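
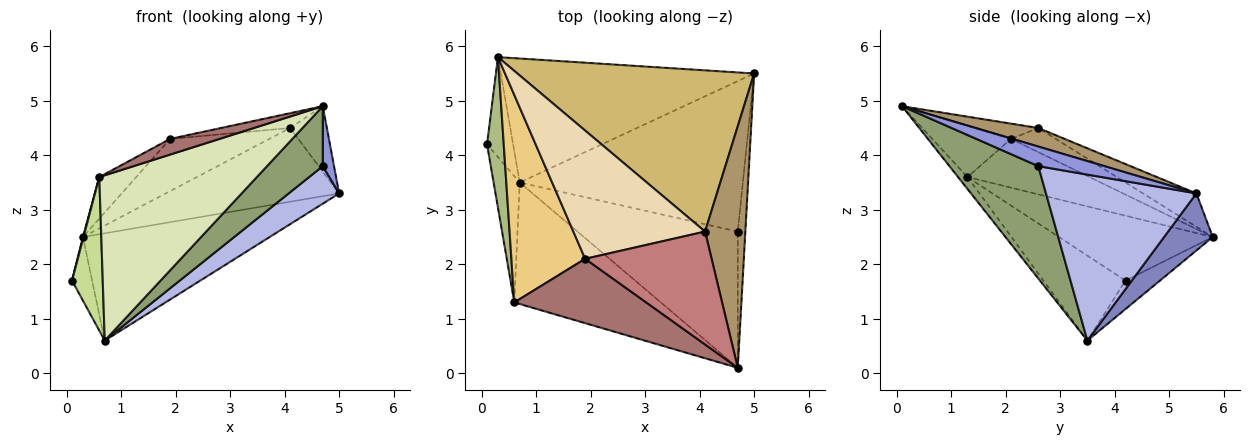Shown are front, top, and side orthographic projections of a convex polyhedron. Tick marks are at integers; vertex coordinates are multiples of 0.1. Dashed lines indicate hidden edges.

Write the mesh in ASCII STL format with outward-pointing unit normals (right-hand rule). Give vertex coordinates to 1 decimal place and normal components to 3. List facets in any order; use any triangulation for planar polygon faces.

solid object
 facet normal -0.677 0.395 -0.621
  outer loop
   vertex 0.3 5.8 2.5
   vertex 0.7 3.5 0.6
   vertex 0.1 4.2 1.7
  endloop
 endfacet
 facet normal 0.168 0.645 -0.745
  outer loop
   vertex 0.3 5.8 2.5
   vertex 5.0 5.5 3.3
   vertex 0.7 3.5 0.6
  endloop
 endfacet
 facet normal 0.921 -0.157 -0.356
  outer loop
   vertex 4.7 2.6 3.8
   vertex 5.0 5.5 3.3
   vertex 4.7 0.1 4.9
  endloop
 endfacet
 facet normal 0.585 -0.196 -0.787
  outer loop
   vertex 4.7 2.6 3.8
   vertex 0.7 3.5 0.6
   vertex 5.0 5.5 3.3
  endloop
 endfacet
 facet normal 0.540 -0.339 -0.770
  outer loop
   vertex 4.7 2.6 3.8
   vertex 4.7 0.1 4.9
   vertex 0.7 3.5 0.6
  endloop
 endfacet
 facet normal -0.968 -0.004 0.249
  outer loop
   vertex 0.6 1.3 3.6
   vertex 0.3 5.8 2.5
   vertex 0.1 4.2 1.7
  endloop
 endfacet
 facet normal -0.900 -0.337 -0.277
  outer loop
   vertex 0.6 1.3 3.6
   vertex 0.1 4.2 1.7
   vertex 0.7 3.5 0.6
  endloop
 endfacet
 facet normal -0.048 -0.805 -0.592
  outer loop
   vertex 0.6 1.3 3.6
   vertex 0.7 3.5 0.6
   vertex 4.7 0.1 4.9
  endloop
 endfacet
 facet normal 0.407 0.239 0.882
  outer loop
   vertex 4.1 2.6 4.5
   vertex 4.7 0.1 4.9
   vertex 5.0 5.5 3.3
  endloop
 endfacet
 facet normal -0.127 0.413 0.902
  outer loop
   vertex 4.1 2.6 4.5
   vertex 5.0 5.5 3.3
   vertex 0.3 5.8 2.5
  endloop
 endfacet
 facet normal -0.544 0.165 0.823
  outer loop
   vertex 1.9 2.1 4.3
   vertex 0.3 5.8 2.5
   vertex 0.6 1.3 3.6
  endloop
 endfacet
 facet normal -0.168 0.372 0.913
  outer loop
   vertex 1.9 2.1 4.3
   vertex 4.1 2.6 4.5
   vertex 0.3 5.8 2.5
  endloop
 endfacet
 facet normal -0.353 -0.222 0.909
  outer loop
   vertex 1.9 2.1 4.3
   vertex 0.6 1.3 3.6
   vertex 4.7 0.1 4.9
  endloop
 endfacet
 facet normal -0.119 0.129 0.984
  outer loop
   vertex 1.9 2.1 4.3
   vertex 4.7 0.1 4.9
   vertex 4.1 2.6 4.5
  endloop
 endfacet
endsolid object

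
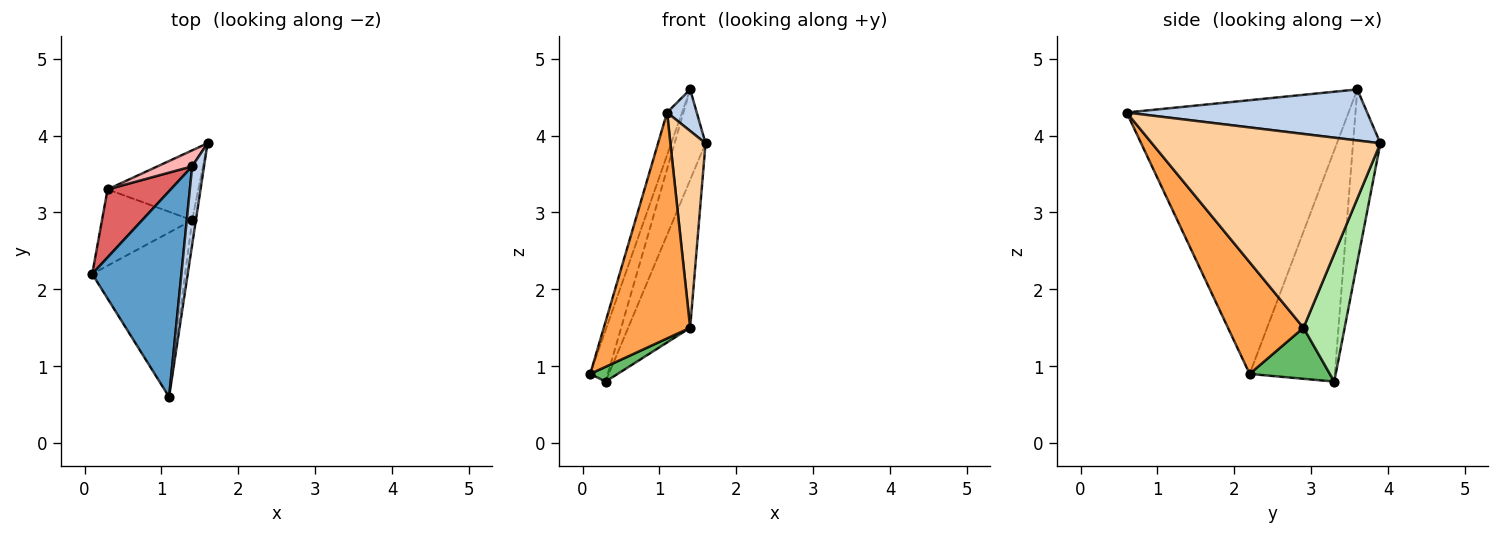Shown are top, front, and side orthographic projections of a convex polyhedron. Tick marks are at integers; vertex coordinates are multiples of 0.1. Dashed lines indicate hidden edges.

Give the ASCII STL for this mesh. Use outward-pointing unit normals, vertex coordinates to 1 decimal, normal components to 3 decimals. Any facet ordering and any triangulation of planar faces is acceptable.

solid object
 facet normal -0.949 0.064 0.309
  outer loop
   vertex 1.4 3.6 4.6
   vertex 0.1 2.2 0.9
   vertex 1.1 0.6 4.3
  endloop
 endfacet
 facet normal 0.967 -0.119 0.225
  outer loop
   vertex 1.4 3.6 4.6
   vertex 1.1 0.6 4.3
   vertex 1.6 3.9 3.9
  endloop
 endfacet
 facet normal 0.577 -0.660 -0.480
  outer loop
   vertex 1.4 2.9 1.5
   vertex 1.1 0.6 4.3
   vertex 0.1 2.2 0.9
  endloop
 endfacet
 facet normal 0.988 -0.152 -0.019
  outer loop
   vertex 1.4 2.9 1.5
   vertex 1.6 3.9 3.9
   vertex 1.1 0.6 4.3
  endloop
 endfacet
 facet normal 0.486 -0.166 -0.858
  outer loop
   vertex 0.3 3.3 0.8
   vertex 1.4 2.9 1.5
   vertex 0.1 2.2 0.9
  endloop
 endfacet
 facet normal 0.515 0.775 -0.366
  outer loop
   vertex 0.3 3.3 0.8
   vertex 1.6 3.9 3.9
   vertex 1.4 2.9 1.5
  endloop
 endfacet
 facet normal -0.946 0.196 0.258
  outer loop
   vertex 0.3 3.3 0.8
   vertex 0.1 2.2 0.9
   vertex 1.4 3.6 4.6
  endloop
 endfacet
 facet normal -0.656 0.743 0.131
  outer loop
   vertex 0.3 3.3 0.8
   vertex 1.4 3.6 4.6
   vertex 1.6 3.9 3.9
  endloop
 endfacet
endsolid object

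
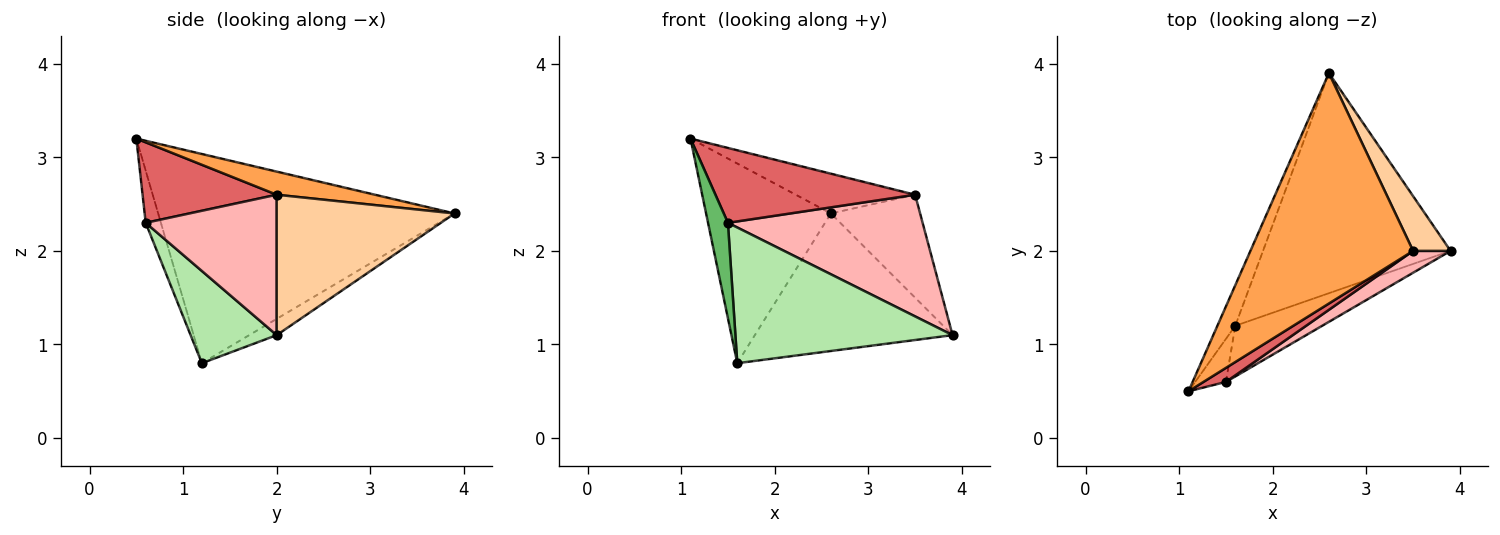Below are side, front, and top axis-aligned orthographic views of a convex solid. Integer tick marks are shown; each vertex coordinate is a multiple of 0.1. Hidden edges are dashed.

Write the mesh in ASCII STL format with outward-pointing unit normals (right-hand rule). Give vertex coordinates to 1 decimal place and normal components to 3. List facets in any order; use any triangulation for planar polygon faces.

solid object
 facet normal -0.919 0.387 -0.079
  outer loop
   vertex 1.6 1.2 0.8
   vertex 1.1 0.5 3.2
   vertex 2.6 3.9 2.4
  endloop
 endfacet
 facet normal -0.073 0.528 -0.846
  outer loop
   vertex 1.6 1.2 0.8
   vertex 2.6 3.9 2.4
   vertex 3.9 2.0 1.1
  endloop
 endfacet
 facet normal 0.139 0.168 0.976
  outer loop
   vertex 3.5 2.0 2.6
   vertex 2.6 3.9 2.4
   vertex 1.1 0.5 3.2
  endloop
 endfacet
 facet normal 0.869 0.436 0.232
  outer loop
   vertex 3.5 2.0 2.6
   vertex 3.9 2.0 1.1
   vertex 2.6 3.9 2.4
  endloop
 endfacet
 facet normal -0.572 -0.748 -0.337
  outer loop
   vertex 1.5 0.6 2.3
   vertex 1.1 0.5 3.2
   vertex 1.6 1.2 0.8
  endloop
 endfacet
 facet normal 0.348 -0.878 -0.328
  outer loop
   vertex 1.5 0.6 2.3
   vertex 1.6 1.2 0.8
   vertex 3.9 2.0 1.1
  endloop
 endfacet
 facet normal 0.551 -0.820 0.154
  outer loop
   vertex 1.5 0.6 2.3
   vertex 3.5 2.0 2.6
   vertex 1.1 0.5 3.2
  endloop
 endfacet
 facet normal 0.552 -0.821 0.147
  outer loop
   vertex 1.5 0.6 2.3
   vertex 3.9 2.0 1.1
   vertex 3.5 2.0 2.6
  endloop
 endfacet
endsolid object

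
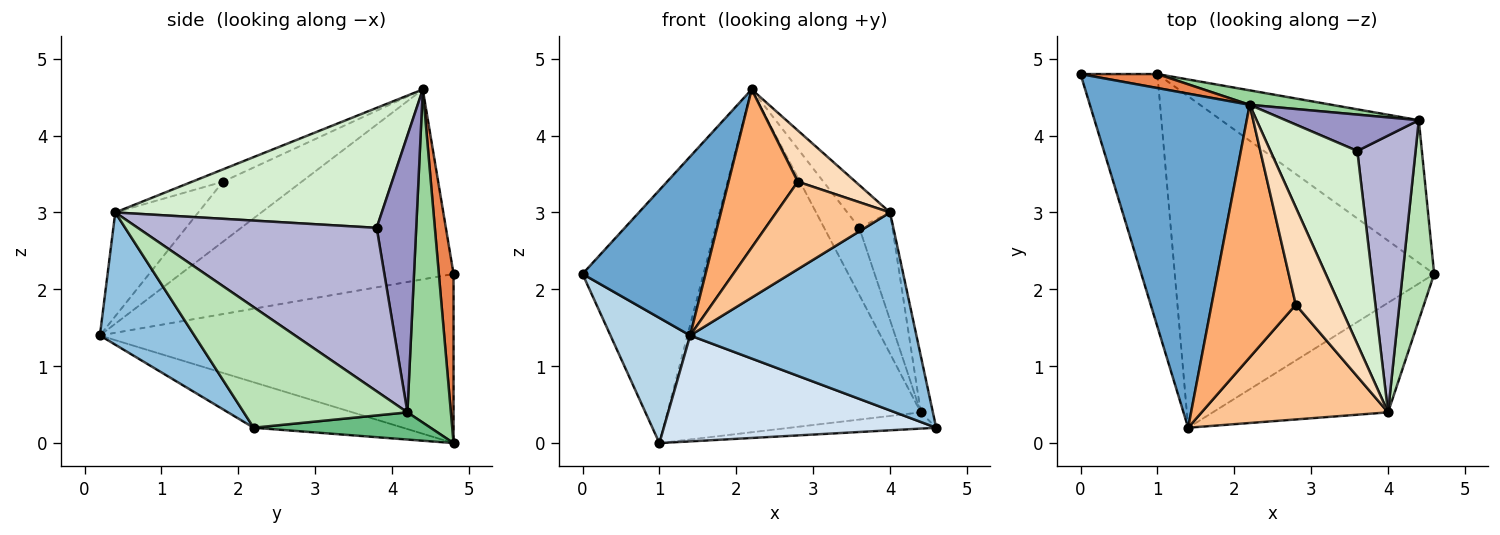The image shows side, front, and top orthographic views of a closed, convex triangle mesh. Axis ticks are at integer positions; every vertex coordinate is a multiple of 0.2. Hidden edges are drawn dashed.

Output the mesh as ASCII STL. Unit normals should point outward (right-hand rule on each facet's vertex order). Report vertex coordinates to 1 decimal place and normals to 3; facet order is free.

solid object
 facet normal -0.723 -0.326 0.609
  outer loop
   vertex 2.2 4.4 4.6
   vertex 0.0 4.8 2.2
   vertex 1.4 0.2 1.4
  endloop
 endfacet
 facet normal 0.343 -0.822 -0.455
  outer loop
   vertex 4.0 0.4 3.0
   vertex 1.4 0.2 1.4
   vertex 4.6 2.2 0.2
  endloop
 endfacet
 facet normal -0.892 -0.201 -0.405
  outer loop
   vertex 1.0 4.8 0.0
   vertex 1.4 0.2 1.4
   vertex 0.0 4.8 2.2
  endloop
 endfacet
 facet normal -0.165 -0.300 -0.940
  outer loop
   vertex 1.0 4.8 0.0
   vertex 4.6 2.2 0.2
   vertex 1.4 0.2 1.4
  endloop
 endfacet
 facet normal 0.120 0.991 0.055
  outer loop
   vertex 1.0 4.8 0.0
   vertex 0.0 4.8 2.2
   vertex 2.2 4.4 4.6
  endloop
 endfacet
 facet normal -0.517 -0.454 0.725
  outer loop
   vertex 2.8 1.8 3.4
   vertex 2.2 4.4 4.6
   vertex 1.4 0.2 1.4
  endloop
 endfacet
 facet normal -0.405 -0.555 0.727
  outer loop
   vertex 2.8 1.8 3.4
   vertex 1.4 0.2 1.4
   vertex 4.0 0.4 3.0
  endloop
 endfacet
 facet normal -0.241 -0.452 0.859
  outer loop
   vertex 2.8 1.8 3.4
   vertex 4.0 0.4 3.0
   vertex 2.2 4.4 4.6
  endloop
 endfacet
 facet normal 0.136 0.112 -0.984
  outer loop
   vertex 4.4 4.2 0.4
   vertex 4.6 2.2 0.2
   vertex 1.0 4.8 0.0
  endloop
 endfacet
 facet normal 0.169 0.985 0.042
  outer loop
   vertex 4.4 4.2 0.4
   vertex 1.0 4.8 0.0
   vertex 2.2 4.4 4.6
  endloop
 endfacet
 facet normal 0.965 0.071 0.253
  outer loop
   vertex 4.4 4.2 0.4
   vertex 4.0 0.4 3.0
   vertex 4.6 2.2 0.2
  endloop
 endfacet
 facet normal 0.803 0.129 0.582
  outer loop
   vertex 3.6 3.8 2.8
   vertex 2.2 4.4 4.6
   vertex 4.0 0.4 3.0
  endloop
 endfacet
 facet normal 0.703 0.625 0.339
  outer loop
   vertex 3.6 3.8 2.8
   vertex 4.4 4.2 0.4
   vertex 2.2 4.4 4.6
  endloop
 endfacet
 facet normal 0.934 0.129 0.333
  outer loop
   vertex 3.6 3.8 2.8
   vertex 4.0 0.4 3.0
   vertex 4.4 4.2 0.4
  endloop
 endfacet
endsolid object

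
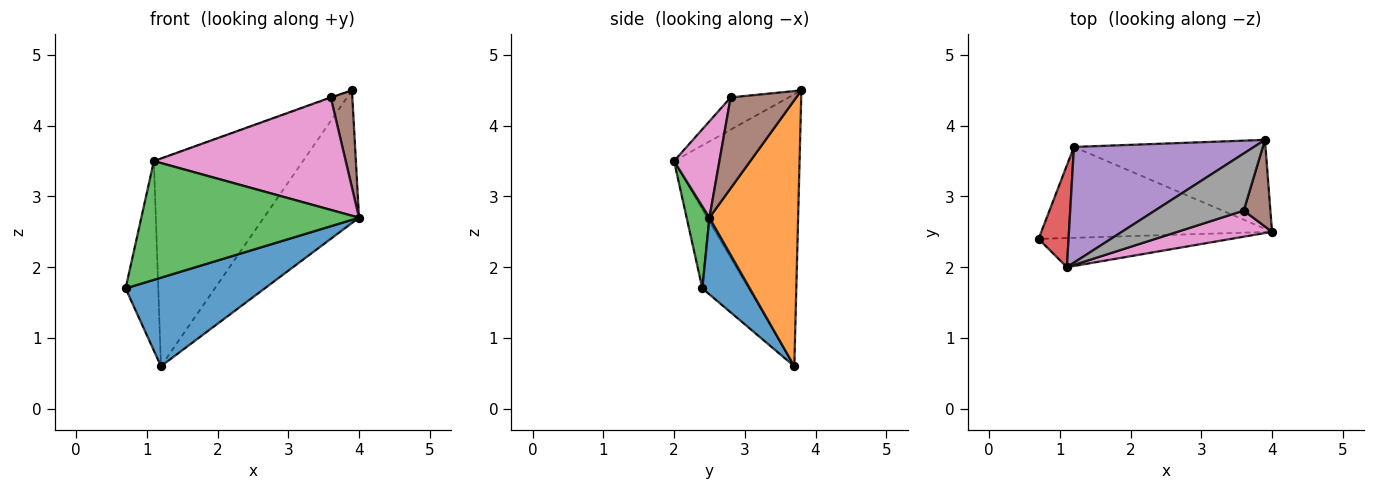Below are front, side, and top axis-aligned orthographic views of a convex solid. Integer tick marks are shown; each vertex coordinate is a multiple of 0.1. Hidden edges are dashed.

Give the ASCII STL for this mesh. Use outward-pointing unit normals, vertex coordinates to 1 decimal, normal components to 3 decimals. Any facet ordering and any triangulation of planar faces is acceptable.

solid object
 facet normal 0.232 -0.679 -0.697
  outer loop
   vertex 1.2 3.7 0.6
   vertex 4.0 2.5 2.7
   vertex 0.7 2.4 1.7
  endloop
 endfacet
 facet normal 0.612 0.657 -0.440
  outer loop
   vertex 1.2 3.7 0.6
   vertex 3.9 3.8 4.5
   vertex 4.0 2.5 2.7
  endloop
 endfacet
 facet normal 0.101 -0.966 -0.237
  outer loop
   vertex 1.1 2.0 3.5
   vertex 0.7 2.4 1.7
   vertex 4.0 2.5 2.7
  endloop
 endfacet
 facet normal -0.781 0.551 0.296
  outer loop
   vertex 1.1 2.0 3.5
   vertex 1.2 3.7 0.6
   vertex 0.7 2.4 1.7
  endloop
 endfacet
 facet normal -0.592 0.704 0.392
  outer loop
   vertex 1.1 2.0 3.5
   vertex 3.9 3.8 4.5
   vertex 1.2 3.7 0.6
  endloop
 endfacet
 facet normal 0.915 -0.301 0.268
  outer loop
   vertex 3.6 2.8 4.4
   vertex 4.0 2.5 2.7
   vertex 3.9 3.8 4.5
  endloop
 endfacet
 facet normal 0.224 -0.949 0.220
  outer loop
   vertex 3.6 2.8 4.4
   vertex 1.1 2.0 3.5
   vertex 4.0 2.5 2.7
  endloop
 endfacet
 facet normal -0.341 0.008 0.940
  outer loop
   vertex 3.6 2.8 4.4
   vertex 3.9 3.8 4.5
   vertex 1.1 2.0 3.5
  endloop
 endfacet
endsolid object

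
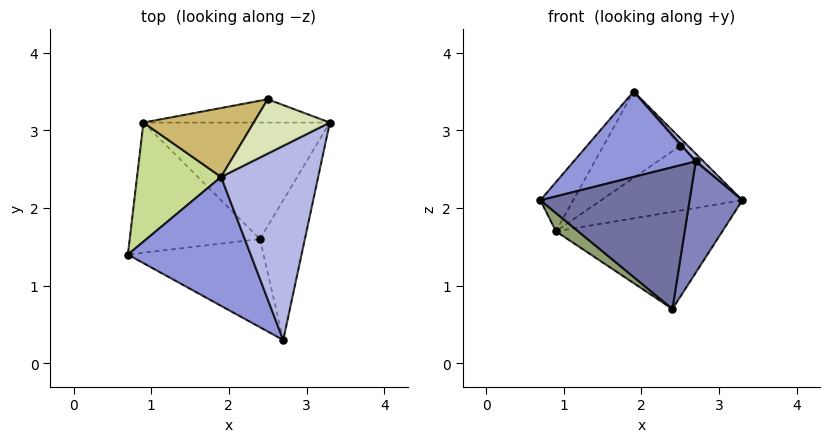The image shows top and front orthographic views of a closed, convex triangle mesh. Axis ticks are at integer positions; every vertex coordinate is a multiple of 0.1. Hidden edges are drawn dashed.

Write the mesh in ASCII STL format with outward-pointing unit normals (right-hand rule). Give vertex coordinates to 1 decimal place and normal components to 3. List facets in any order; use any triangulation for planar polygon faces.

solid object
 facet normal -0.318 -0.805 -0.501
  outer loop
   vertex 2.4 1.6 0.7
   vertex 2.7 0.3 2.6
   vertex 0.7 1.4 2.1
  endloop
 endfacet
 facet normal 0.914 -0.253 -0.317
  outer loop
   vertex 2.4 1.6 0.7
   vertex 3.3 3.1 2.1
   vertex 2.7 0.3 2.6
  endloop
 endfacet
 facet normal -0.456 -0.492 0.742
  outer loop
   vertex 1.9 2.4 3.5
   vertex 0.7 1.4 2.1
   vertex 2.7 0.3 2.6
  endloop
 endfacet
 facet normal 0.714 -0.028 0.700
  outer loop
   vertex 1.9 2.4 3.5
   vertex 2.7 0.3 2.6
   vertex 3.3 3.1 2.1
  endloop
 endfacet
 facet normal -0.624 -0.109 -0.774
  outer loop
   vertex 0.9 3.1 1.7
   vertex 2.4 1.6 0.7
   vertex 0.7 1.4 2.1
  endloop
 endfacet
 facet normal 0.127 0.635 -0.762
  outer loop
   vertex 0.9 3.1 1.7
   vertex 3.3 3.1 2.1
   vertex 2.4 1.6 0.7
  endloop
 endfacet
 facet normal -0.813 0.222 0.538
  outer loop
   vertex 0.9 3.1 1.7
   vertex 0.7 1.4 2.1
   vertex 1.9 2.4 3.5
  endloop
 endfacet
 facet normal 0.677 0.104 0.729
  outer loop
   vertex 2.5 3.4 2.8
   vertex 1.9 2.4 3.5
   vertex 3.3 3.1 2.1
  endloop
 endfacet
 facet normal 0.056 0.939 -0.338
  outer loop
   vertex 2.5 3.4 2.8
   vertex 3.3 3.1 2.1
   vertex 0.9 3.1 1.7
  endloop
 endfacet
 facet normal -0.499 0.678 0.541
  outer loop
   vertex 2.5 3.4 2.8
   vertex 0.9 3.1 1.7
   vertex 1.9 2.4 3.5
  endloop
 endfacet
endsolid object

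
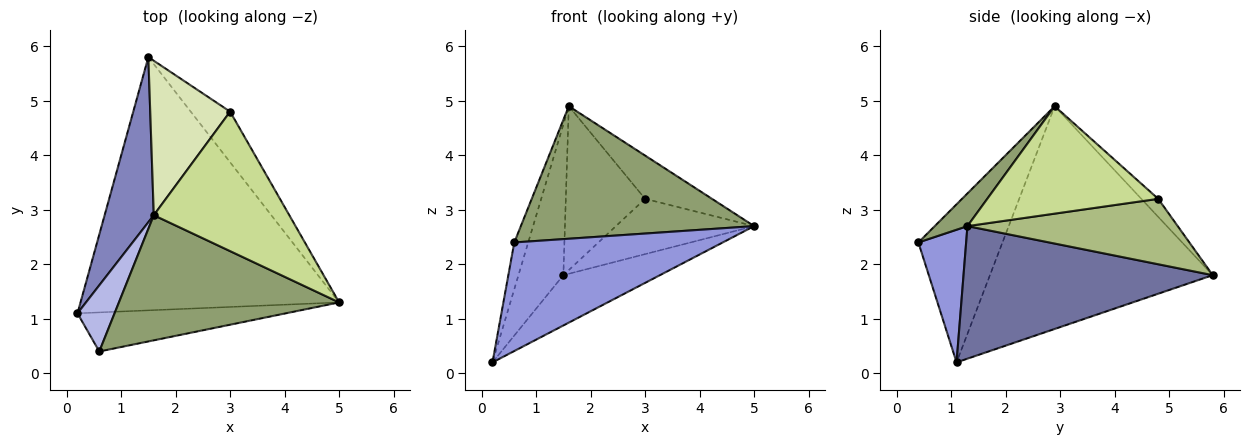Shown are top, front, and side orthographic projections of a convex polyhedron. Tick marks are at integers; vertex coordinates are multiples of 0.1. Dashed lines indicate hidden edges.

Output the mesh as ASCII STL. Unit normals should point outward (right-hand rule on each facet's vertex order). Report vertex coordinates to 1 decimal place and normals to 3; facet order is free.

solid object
 facet normal 0.449 0.174 -0.876
  outer loop
   vertex 1.5 5.8 1.8
   vertex 5.0 1.3 2.7
   vertex 0.2 1.1 0.2
  endloop
 endfacet
 facet normal -0.958 0.193 0.211
  outer loop
   vertex 1.6 2.9 4.9
   vertex 1.5 5.8 1.8
   vertex 0.2 1.1 0.2
  endloop
 endfacet
 facet normal 0.211 -0.920 -0.331
  outer loop
   vertex 0.6 0.4 2.4
   vertex 0.2 1.1 0.2
   vertex 5.0 1.3 2.7
  endloop
 endfacet
 facet normal -0.961 0.159 0.225
  outer loop
   vertex 0.6 0.4 2.4
   vertex 1.6 2.9 4.9
   vertex 0.2 1.1 0.2
  endloop
 endfacet
 facet normal 0.101 -0.723 0.683
  outer loop
   vertex 0.6 0.4 2.4
   vertex 5.0 1.3 2.7
   vertex 1.6 2.9 4.9
  endloop
 endfacet
 facet normal 0.747 0.491 -0.449
  outer loop
   vertex 3.0 4.8 3.2
   vertex 5.0 1.3 2.7
   vertex 1.5 5.8 1.8
  endloop
 endfacet
 facet normal 0.604 0.236 0.761
  outer loop
   vertex 3.0 4.8 3.2
   vertex 1.6 2.9 4.9
   vertex 5.0 1.3 2.7
  endloop
 endfacet
 facet normal -0.153 0.719 0.678
  outer loop
   vertex 3.0 4.8 3.2
   vertex 1.5 5.8 1.8
   vertex 1.6 2.9 4.9
  endloop
 endfacet
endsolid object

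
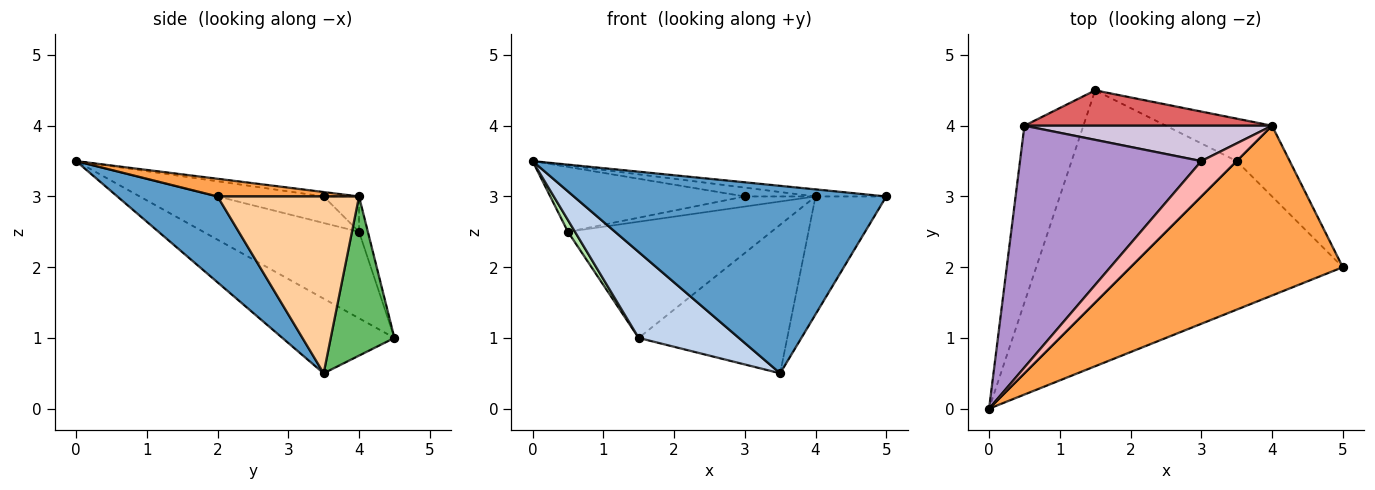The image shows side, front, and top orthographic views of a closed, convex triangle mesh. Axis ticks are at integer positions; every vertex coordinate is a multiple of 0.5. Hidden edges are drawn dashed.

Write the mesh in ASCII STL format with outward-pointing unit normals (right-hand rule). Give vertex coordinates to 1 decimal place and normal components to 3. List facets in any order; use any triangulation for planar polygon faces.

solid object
 facet normal 0.244 -0.760 -0.602
  outer loop
   vertex 3.5 3.5 0.5
   vertex 5.0 2.0 3.0
   vertex 0.0 0.0 3.5
  endloop
 endfacet
 facet normal -0.387 -0.346 -0.855
  outer loop
   vertex 3.5 3.5 0.5
   vertex 0.0 0.0 3.5
   vertex 1.5 4.5 1.0
  endloop
 endfacet
 facet normal 0.083 0.041 0.996
  outer loop
   vertex 4.0 4.0 3.0
   vertex 0.0 0.0 3.5
   vertex 5.0 2.0 3.0
  endloop
 endfacet
 facet normal 0.864 0.432 -0.259
  outer loop
   vertex 4.0 4.0 3.0
   vertex 5.0 2.0 3.0
   vertex 3.5 3.5 0.5
  endloop
 endfacet
 facet normal 0.381 0.889 -0.254
  outer loop
   vertex 4.0 4.0 3.0
   vertex 3.5 3.5 0.5
   vertex 1.5 4.5 1.0
  endloop
 endfacet
 facet normal -0.826 -0.038 -0.563
  outer loop
   vertex 0.5 4.0 2.5
   vertex 1.5 4.5 1.0
   vertex 0.0 0.0 3.5
  endloop
 endfacet
 facet normal -0.042 0.956 0.291
  outer loop
   vertex 0.5 4.0 2.5
   vertex 4.0 4.0 3.0
   vertex 1.5 4.5 1.0
  endloop
 endfacet
 facet normal -0.120 0.241 0.963
  outer loop
   vertex 3.0 3.5 3.0
   vertex 0.0 0.0 3.5
   vertex 4.0 4.0 3.0
  endloop
 endfacet
 facet normal -0.140 0.257 0.956
  outer loop
   vertex 3.0 3.5 3.0
   vertex 0.5 4.0 2.5
   vertex 0.0 0.0 3.5
  endloop
 endfacet
 facet normal -0.136 0.272 0.953
  outer loop
   vertex 3.0 3.5 3.0
   vertex 4.0 4.0 3.0
   vertex 0.5 4.0 2.5
  endloop
 endfacet
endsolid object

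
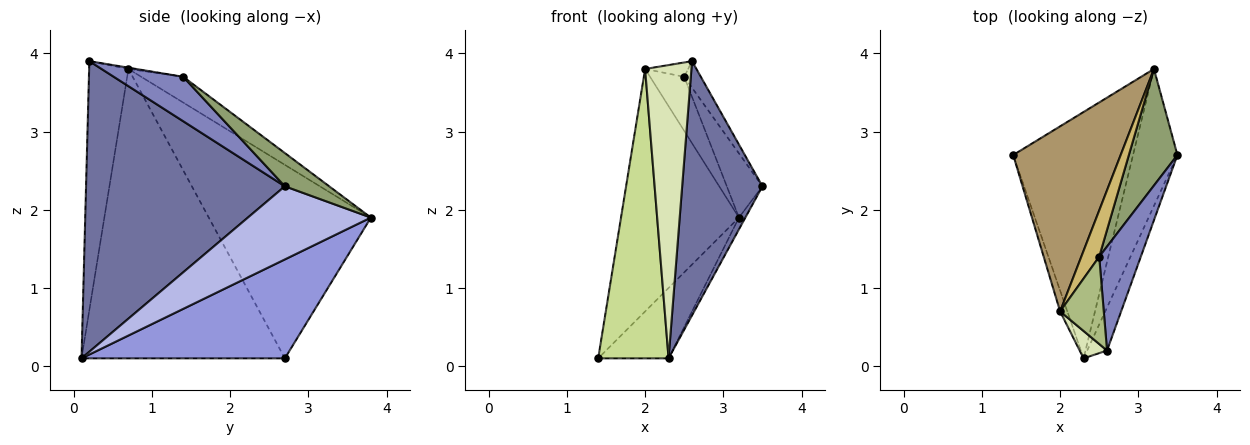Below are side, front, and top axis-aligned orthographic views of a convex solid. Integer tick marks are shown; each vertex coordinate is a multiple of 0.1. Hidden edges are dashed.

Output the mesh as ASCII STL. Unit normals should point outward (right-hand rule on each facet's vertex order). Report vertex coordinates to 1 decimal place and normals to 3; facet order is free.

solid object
 facet normal 0.925 -0.374 -0.063
  outer loop
   vertex 2.6 0.2 3.9
   vertex 2.3 0.1 0.1
   vertex 3.5 2.7 2.3
  endloop
 endfacet
 facet normal 0.719 0.172 0.673
  outer loop
   vertex 2.5 1.4 3.7
   vertex 2.6 0.2 3.9
   vertex 3.5 2.7 2.3
  endloop
 endfacet
 facet normal 0.622 0.215 -0.753
  outer loop
   vertex 3.2 3.8 1.9
   vertex 2.3 0.1 0.1
   vertex 1.4 2.7 0.1
  endloop
 endfacet
 facet normal 0.854 0.044 -0.518
  outer loop
   vertex 3.2 3.8 1.9
   vertex 3.5 2.7 2.3
   vertex 2.3 0.1 0.1
  endloop
 endfacet
 facet normal 0.514 0.413 0.751
  outer loop
   vertex 3.2 3.8 1.9
   vertex 2.5 1.4 3.7
   vertex 3.5 2.7 2.3
  endloop
 endfacet
 facet normal -0.029 0.162 0.986
  outer loop
   vertex 2.0 0.7 3.8
   vertex 2.6 0.2 3.9
   vertex 2.5 1.4 3.7
  endloop
 endfacet
 facet normal -0.945 -0.327 -0.024
  outer loop
   vertex 2.0 0.7 3.8
   vertex 1.4 2.7 0.1
   vertex 2.3 0.1 0.1
  endloop
 endfacet
 facet normal -0.646 -0.760 0.071
  outer loop
   vertex 2.0 0.7 3.8
   vertex 2.3 0.1 0.1
   vertex 2.6 0.2 3.9
  endloop
 endfacet
 facet normal -0.738 0.537 0.410
  outer loop
   vertex 2.0 0.7 3.8
   vertex 3.2 3.8 1.9
   vertex 1.4 2.7 0.1
  endloop
 endfacet
 facet normal -0.683 0.555 0.475
  outer loop
   vertex 2.0 0.7 3.8
   vertex 2.5 1.4 3.7
   vertex 3.2 3.8 1.9
  endloop
 endfacet
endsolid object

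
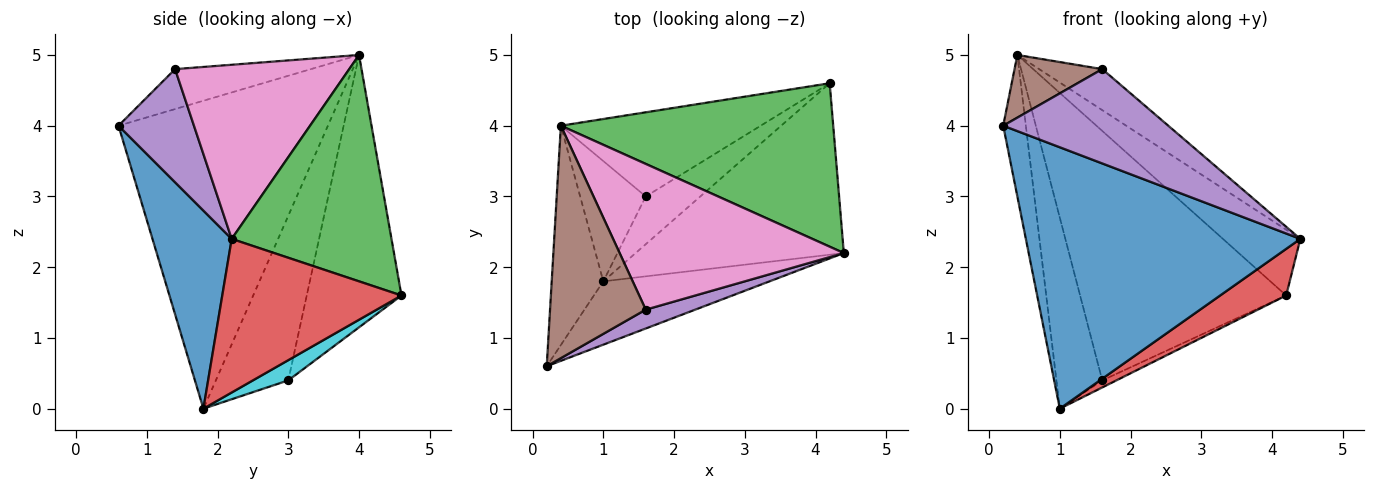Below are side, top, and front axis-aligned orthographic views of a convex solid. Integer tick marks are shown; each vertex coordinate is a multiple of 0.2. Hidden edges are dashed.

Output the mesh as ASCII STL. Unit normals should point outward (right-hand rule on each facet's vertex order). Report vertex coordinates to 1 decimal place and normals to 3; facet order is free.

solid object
 facet normal 0.270 -0.936 -0.227
  outer loop
   vertex 1.0 1.8 0.0
   vertex 4.4 2.2 2.4
   vertex 0.2 0.6 4.0
  endloop
 endfacet
 facet normal -0.981 0.106 -0.164
  outer loop
   vertex 1.0 1.8 0.0
   vertex 0.2 0.6 4.0
   vertex 0.4 4.0 5.0
  endloop
 endfacet
 facet normal 0.611 0.296 0.735
  outer loop
   vertex 4.2 4.6 1.6
   vertex 0.4 4.0 5.0
   vertex 4.4 2.2 2.4
  endloop
 endfacet
 facet normal 0.580 -0.214 -0.786
  outer loop
   vertex 4.2 4.6 1.6
   vertex 4.4 2.2 2.4
   vertex 1.0 1.8 0.0
  endloop
 endfacet
 facet normal 0.409 -0.895 0.179
  outer loop
   vertex 1.6 1.4 4.8
   vertex 0.2 0.6 4.0
   vertex 4.4 2.2 2.4
  endloop
 endfacet
 facet normal -0.374 -0.241 0.896
  outer loop
   vertex 1.6 1.4 4.8
   vertex 0.4 4.0 5.0
   vertex 0.2 0.6 4.0
  endloop
 endfacet
 facet normal 0.599 0.217 0.771
  outer loop
   vertex 1.6 1.4 4.8
   vertex 4.4 2.2 2.4
   vertex 0.4 4.0 5.0
  endloop
 endfacet
 facet normal -0.801 0.507 -0.319
  outer loop
   vertex 1.6 3.0 0.4
   vertex 1.0 1.8 0.0
   vertex 0.4 4.0 5.0
  endloop
 endfacet
 facet normal -0.399 0.869 -0.293
  outer loop
   vertex 1.6 3.0 0.4
   vertex 0.4 4.0 5.0
   vertex 4.2 4.6 1.6
  endloop
 endfacet
 facet normal 0.344 0.138 -0.929
  outer loop
   vertex 1.6 3.0 0.4
   vertex 4.2 4.6 1.6
   vertex 1.0 1.8 0.0
  endloop
 endfacet
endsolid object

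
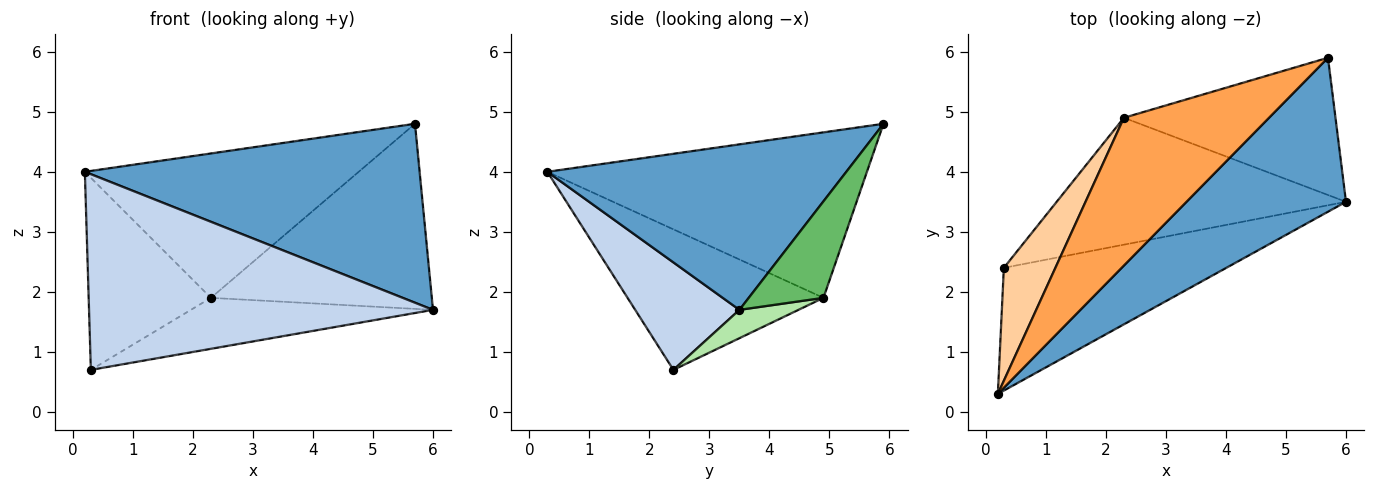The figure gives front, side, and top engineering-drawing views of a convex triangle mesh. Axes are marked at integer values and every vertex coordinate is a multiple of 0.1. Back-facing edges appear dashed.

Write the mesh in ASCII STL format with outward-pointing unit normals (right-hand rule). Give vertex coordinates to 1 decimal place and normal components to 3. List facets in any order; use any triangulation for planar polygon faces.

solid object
 facet normal 0.561 -0.628 0.540
  outer loop
   vertex 5.7 5.9 4.8
   vertex 0.2 0.3 4.0
   vertex 6.0 3.5 1.7
  endloop
 endfacet
 facet normal 0.249 -0.821 -0.515
  outer loop
   vertex 0.3 2.4 0.7
   vertex 6.0 3.5 1.7
   vertex 0.2 0.3 4.0
  endloop
 endfacet
 facet normal -0.632 0.542 0.554
  outer loop
   vertex 2.3 4.9 1.9
   vertex 0.2 0.3 4.0
   vertex 5.7 5.9 4.8
  endloop
 endfacet
 facet normal -0.810 0.505 0.297
  outer loop
   vertex 2.3 4.9 1.9
   vertex 0.3 2.4 0.7
   vertex 0.2 0.3 4.0
  endloop
 endfacet
 facet normal 0.262 0.775 -0.575
  outer loop
   vertex 2.3 4.9 1.9
   vertex 5.7 5.9 4.8
   vertex 6.0 3.5 1.7
  endloop
 endfacet
 facet normal 0.090 0.371 -0.924
  outer loop
   vertex 2.3 4.9 1.9
   vertex 6.0 3.5 1.7
   vertex 0.3 2.4 0.7
  endloop
 endfacet
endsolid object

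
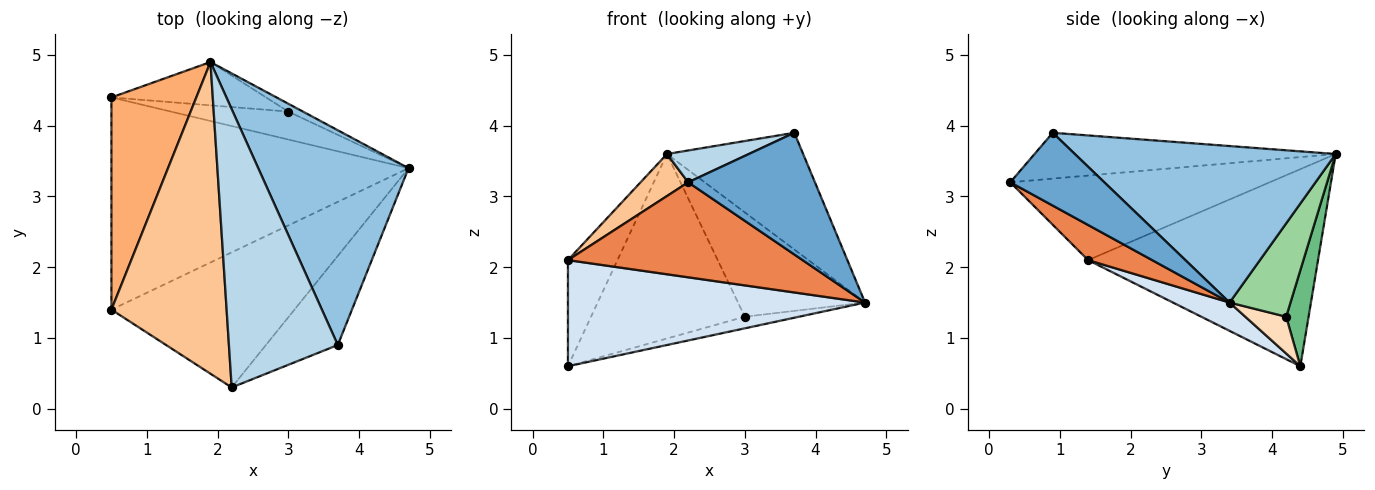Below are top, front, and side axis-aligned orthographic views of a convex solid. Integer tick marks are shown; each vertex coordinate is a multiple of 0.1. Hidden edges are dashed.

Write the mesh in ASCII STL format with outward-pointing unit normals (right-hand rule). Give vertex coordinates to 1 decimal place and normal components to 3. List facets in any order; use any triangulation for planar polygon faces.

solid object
 facet normal 0.514 -0.692 -0.507
  outer loop
   vertex 3.7 0.9 3.9
   vertex 2.2 0.3 3.2
   vertex 4.7 3.4 1.5
  endloop
 endfacet
 facet normal 0.675 0.352 0.648
  outer loop
   vertex 3.7 0.9 3.9
   vertex 4.7 3.4 1.5
   vertex 1.9 4.9 3.6
  endloop
 endfacet
 facet normal -0.386 -0.105 0.917
  outer loop
   vertex 3.7 0.9 3.9
   vertex 1.9 4.9 3.6
   vertex 2.2 0.3 3.2
  endloop
 endfacet
 facet normal 0.085 -0.446 -0.891
  outer loop
   vertex 0.5 1.4 2.1
   vertex 0.5 4.4 0.6
   vertex 4.7 3.4 1.5
  endloop
 endfacet
 facet normal 0.155 -0.568 -0.808
  outer loop
   vertex 0.5 1.4 2.1
   vertex 4.7 3.4 1.5
   vertex 2.2 0.3 3.2
  endloop
 endfacet
 facet normal -0.901 0.194 0.388
  outer loop
   vertex 0.5 1.4 2.1
   vertex 1.9 4.9 3.6
   vertex 0.5 4.4 0.6
  endloop
 endfacet
 facet normal -0.588 -0.108 0.801
  outer loop
   vertex 0.5 1.4 2.1
   vertex 2.2 0.3 3.2
   vertex 1.9 4.9 3.6
  endloop
 endfacet
 facet normal 0.278 0.369 -0.887
  outer loop
   vertex 3.0 4.2 1.3
   vertex 4.7 3.4 1.5
   vertex 0.5 4.4 0.6
  endloop
 endfacet
 facet normal 0.140 0.964 -0.226
  outer loop
   vertex 3.0 4.2 1.3
   vertex 0.5 4.4 0.6
   vertex 1.9 4.9 3.6
  endloop
 endfacet
 facet normal 0.431 0.900 -0.068
  outer loop
   vertex 3.0 4.2 1.3
   vertex 1.9 4.9 3.6
   vertex 4.7 3.4 1.5
  endloop
 endfacet
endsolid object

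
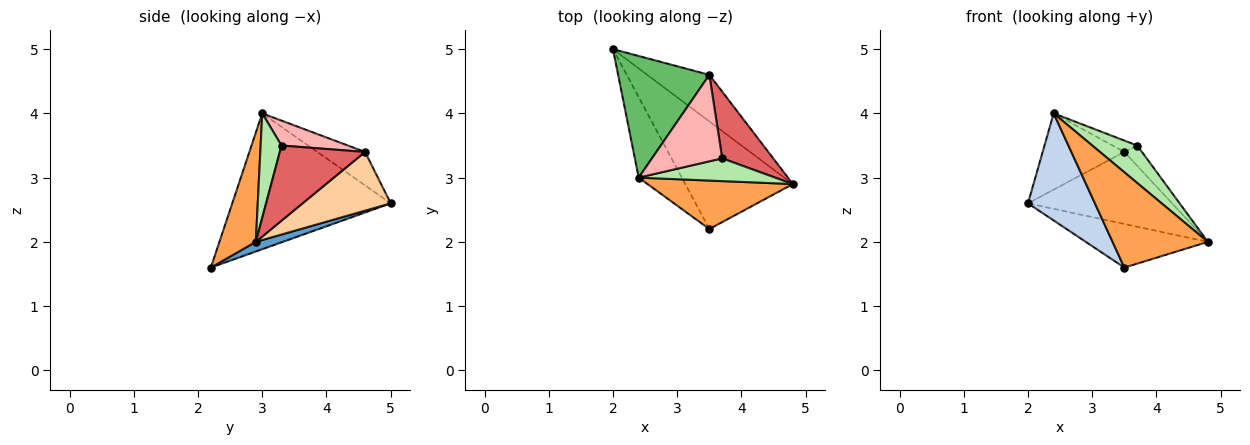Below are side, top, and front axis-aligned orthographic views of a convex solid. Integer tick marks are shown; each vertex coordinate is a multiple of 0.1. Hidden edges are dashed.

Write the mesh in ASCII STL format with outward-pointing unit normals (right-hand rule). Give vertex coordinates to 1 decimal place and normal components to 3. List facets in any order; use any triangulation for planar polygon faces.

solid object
 facet normal 0.083 0.374 -0.924
  outer loop
   vertex 3.5 2.2 1.6
   vertex 2.0 5.0 2.6
   vertex 4.8 2.9 2.0
  endloop
 endfacet
 facet normal -0.884 -0.373 -0.281
  outer loop
   vertex 3.5 2.2 1.6
   vertex 2.4 3.0 4.0
   vertex 2.0 5.0 2.6
  endloop
 endfacet
 facet normal 0.322 -0.844 0.429
  outer loop
   vertex 3.5 2.2 1.6
   vertex 4.8 2.9 2.0
   vertex 2.4 3.0 4.0
  endloop
 endfacet
 facet normal 0.457 0.747 -0.483
  outer loop
   vertex 3.5 4.6 3.4
   vertex 4.8 2.9 2.0
   vertex 2.0 5.0 2.6
  endloop
 endfacet
 facet normal -0.296 0.507 0.809
  outer loop
   vertex 3.5 4.6 3.4
   vertex 2.0 5.0 2.6
   vertex 2.4 3.0 4.0
  endloop
 endfacet
 facet normal 0.369 -0.795 0.482
  outer loop
   vertex 3.7 3.3 3.5
   vertex 2.4 3.0 4.0
   vertex 4.8 2.9 2.0
  endloop
 endfacet
 facet normal 0.816 0.168 0.553
  outer loop
   vertex 3.7 3.3 3.5
   vertex 4.8 2.9 2.0
   vertex 3.5 4.6 3.4
  endloop
 endfacet
 facet normal 0.331 0.123 0.935
  outer loop
   vertex 3.7 3.3 3.5
   vertex 3.5 4.6 3.4
   vertex 2.4 3.0 4.0
  endloop
 endfacet
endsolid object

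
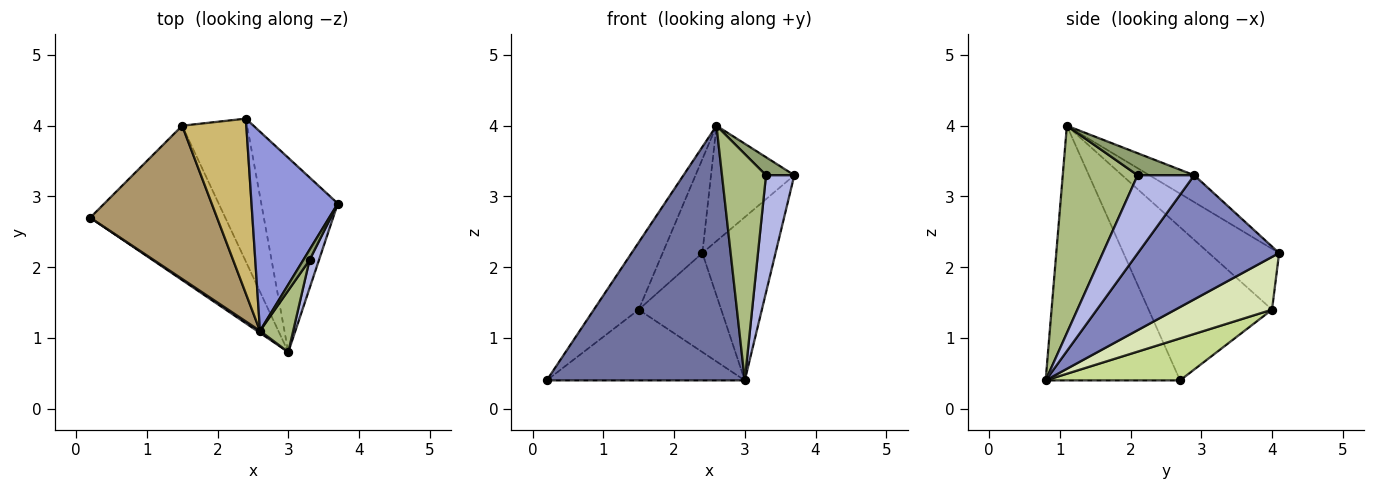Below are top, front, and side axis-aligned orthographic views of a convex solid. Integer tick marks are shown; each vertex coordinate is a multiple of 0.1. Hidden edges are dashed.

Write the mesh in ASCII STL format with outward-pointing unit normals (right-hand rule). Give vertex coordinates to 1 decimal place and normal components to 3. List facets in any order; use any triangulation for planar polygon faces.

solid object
 facet normal -0.561 -0.827 0.007
  outer loop
   vertex 2.6 1.1 4.0
   vertex 0.2 2.7 0.4
   vertex 3.0 0.8 0.4
  endloop
 endfacet
 facet normal 0.779 0.404 -0.480
  outer loop
   vertex 2.4 4.1 2.2
   vertex 3.7 2.9 3.3
   vertex 3.0 0.8 0.4
  endloop
 endfacet
 facet normal -0.260 0.484 0.836
  outer loop
   vertex 2.4 4.1 2.2
   vertex 2.6 1.1 4.0
   vertex 3.7 2.9 3.3
  endloop
 endfacet
 facet normal 0.889 -0.445 0.107
  outer loop
   vertex 3.3 2.1 3.3
   vertex 3.0 0.8 0.4
   vertex 3.7 2.9 3.3
  endloop
 endfacet
 facet normal 0.867 -0.433 0.248
  outer loop
   vertex 3.3 2.1 3.3
   vertex 3.7 2.9 3.3
   vertex 2.6 1.1 4.0
  endloop
 endfacet
 facet normal 0.854 -0.502 0.137
  outer loop
   vertex 3.3 2.1 3.3
   vertex 2.6 1.1 4.0
   vertex 3.0 0.8 0.4
  endloop
 endfacet
 facet normal 0.272 0.401 -0.875
  outer loop
   vertex 1.5 4.0 1.4
   vertex 3.0 0.8 0.4
   vertex 0.2 2.7 0.4
  endloop
 endfacet
 facet normal 0.555 0.474 -0.684
  outer loop
   vertex 1.5 4.0 1.4
   vertex 2.4 4.1 2.2
   vertex 3.0 0.8 0.4
  endloop
 endfacet
 facet normal -0.742 0.269 0.614
  outer loop
   vertex 1.5 4.0 1.4
   vertex 0.2 2.7 0.4
   vertex 2.6 1.1 4.0
  endloop
 endfacet
 facet normal -0.641 0.363 0.676
  outer loop
   vertex 1.5 4.0 1.4
   vertex 2.6 1.1 4.0
   vertex 2.4 4.1 2.2
  endloop
 endfacet
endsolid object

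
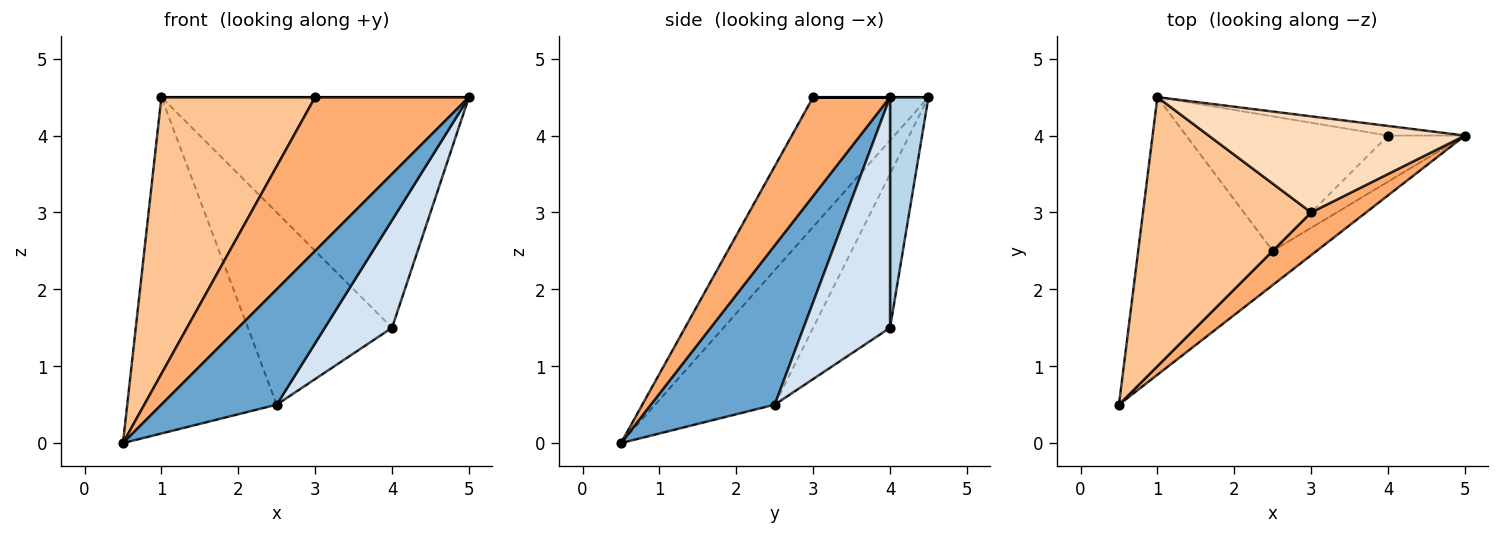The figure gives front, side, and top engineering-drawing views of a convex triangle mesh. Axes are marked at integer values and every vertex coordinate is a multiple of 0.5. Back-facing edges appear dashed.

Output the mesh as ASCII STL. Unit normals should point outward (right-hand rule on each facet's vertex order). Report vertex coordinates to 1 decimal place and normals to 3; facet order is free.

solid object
 facet normal 0.717 -0.668 -0.198
  outer loop
   vertex 2.5 2.5 0.5
   vertex 5.0 4.0 4.5
   vertex 0.5 0.5 0.0
  endloop
 endfacet
 facet normal -0.530 0.662 -0.530
  outer loop
   vertex 2.5 2.5 0.5
   vertex 0.5 0.5 0.0
   vertex 1.0 4.5 4.5
  endloop
 endfacet
 facet normal 0.124 0.991 -0.041
  outer loop
   vertex 4.0 4.0 1.5
   vertex 1.0 4.5 4.5
   vertex 5.0 4.0 4.5
  endloop
 endfacet
 facet normal 0.763 -0.594 -0.254
  outer loop
   vertex 4.0 4.0 1.5
   vertex 5.0 4.0 4.5
   vertex 2.5 2.5 0.5
  endloop
 endfacet
 facet normal -0.400 0.751 -0.525
  outer loop
   vertex 4.0 4.0 1.5
   vertex 2.5 2.5 0.5
   vertex 1.0 4.5 4.5
  endloop
 endfacet
 facet normal 0.434 -0.868 0.241
  outer loop
   vertex 3.0 3.0 4.5
   vertex 0.5 0.5 0.0
   vertex 5.0 4.0 4.5
  endloop
 endfacet
 facet normal -0.474 -0.631 0.614
  outer loop
   vertex 3.0 3.0 4.5
   vertex 1.0 4.5 4.5
   vertex 0.5 0.5 0.0
  endloop
 endfacet
 facet normal 0.000 0.000 1.000
  outer loop
   vertex 3.0 3.0 4.5
   vertex 5.0 4.0 4.5
   vertex 1.0 4.5 4.5
  endloop
 endfacet
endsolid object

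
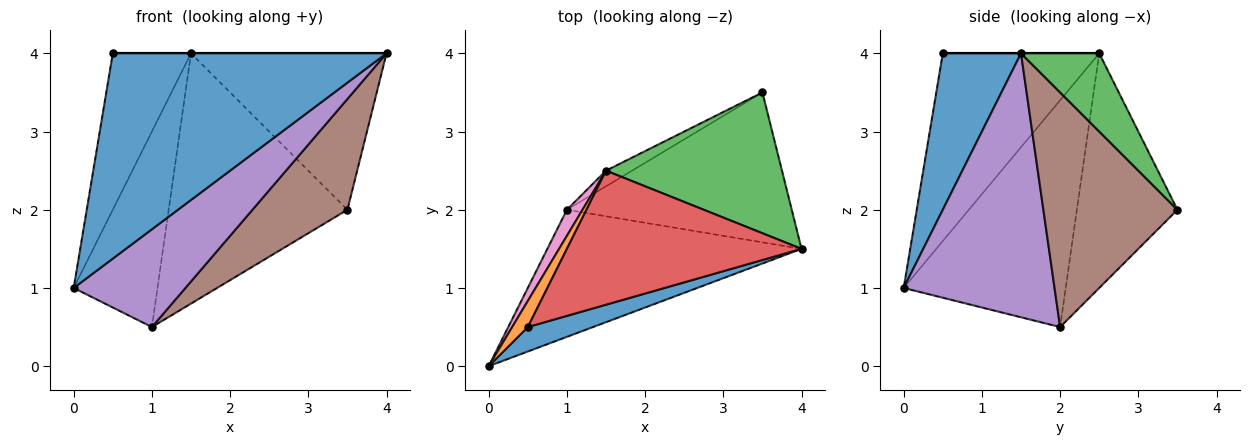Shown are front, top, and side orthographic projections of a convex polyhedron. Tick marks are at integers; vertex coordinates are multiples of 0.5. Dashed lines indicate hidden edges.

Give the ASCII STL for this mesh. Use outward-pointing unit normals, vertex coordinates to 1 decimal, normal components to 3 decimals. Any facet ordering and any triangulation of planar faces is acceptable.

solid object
 facet normal 0.273 -0.955 0.114
  outer loop
   vertex 0.5 0.5 4.0
   vertex 0.0 0.0 1.0
   vertex 4.0 1.5 4.0
  endloop
 endfacet
 facet normal -0.892 0.446 0.074
  outer loop
   vertex 1.5 2.5 4.0
   vertex 0.0 0.0 1.0
   vertex 0.5 0.5 4.0
  endloop
 endfacet
 facet normal 0.285 0.712 0.641
  outer loop
   vertex 1.5 2.5 4.0
   vertex 4.0 1.5 4.0
   vertex 3.5 3.5 2.0
  endloop
 endfacet
 facet normal 0.000 0.000 1.000
  outer loop
   vertex 1.5 2.5 4.0
   vertex 0.5 0.5 4.0
   vertex 4.0 1.5 4.0
  endloop
 endfacet
 facet normal 0.636 -0.471 -0.612
  outer loop
   vertex 1.0 2.0 0.5
   vertex 4.0 1.5 4.0
   vertex 0.0 0.0 1.0
  endloop
 endfacet
 facet normal 0.643 -0.455 -0.616
  outer loop
   vertex 1.0 2.0 0.5
   vertex 3.5 3.5 2.0
   vertex 4.0 1.5 4.0
  endloop
 endfacet
 facet normal -0.887 0.459 0.061
  outer loop
   vertex 1.0 2.0 0.5
   vertex 0.0 0.0 1.0
   vertex 1.5 2.5 4.0
  endloop
 endfacet
 facet normal -0.490 0.870 -0.054
  outer loop
   vertex 1.0 2.0 0.5
   vertex 1.5 2.5 4.0
   vertex 3.5 3.5 2.0
  endloop
 endfacet
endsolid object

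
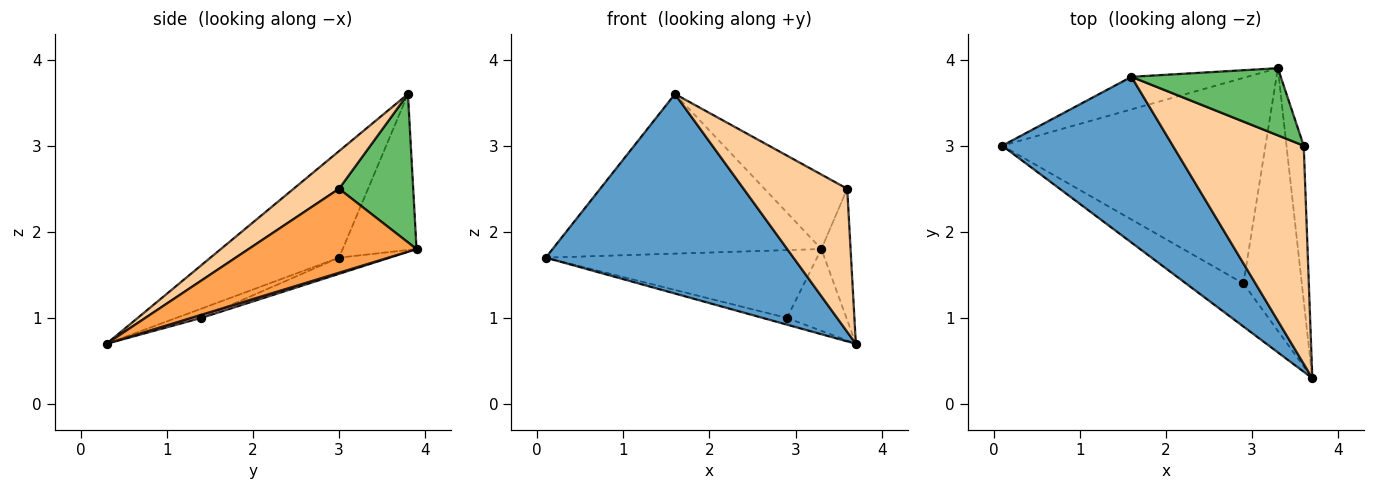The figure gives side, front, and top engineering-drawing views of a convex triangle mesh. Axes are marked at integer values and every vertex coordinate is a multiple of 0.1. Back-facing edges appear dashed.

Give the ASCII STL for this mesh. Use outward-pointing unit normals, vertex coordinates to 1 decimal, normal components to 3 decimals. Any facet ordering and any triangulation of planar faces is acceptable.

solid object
 facet normal -0.371 -0.714 0.594
  outer loop
   vertex 1.6 3.8 3.6
   vertex 0.1 3.0 1.7
   vertex 3.7 0.3 0.7
  endloop
 endfacet
 facet normal -0.260 0.946 -0.193
  outer loop
   vertex 1.6 3.8 3.6
   vertex 3.3 3.9 1.8
   vertex 0.1 3.0 1.7
  endloop
 endfacet
 facet normal 0.966 0.168 -0.198
  outer loop
   vertex 3.6 3.0 2.5
   vertex 3.7 0.3 0.7
   vertex 3.3 3.9 1.8
  endloop
 endfacet
 facet normal 0.234 -0.533 0.813
  outer loop
   vertex 3.6 3.0 2.5
   vertex 1.6 3.8 3.6
   vertex 3.7 0.3 0.7
  endloop
 endfacet
 facet normal 0.554 0.618 0.558
  outer loop
   vertex 3.6 3.0 2.5
   vertex 3.3 3.9 1.8
   vertex 1.6 3.8 3.6
  endloop
 endfacet
 facet normal -0.157 0.152 -0.976
  outer loop
   vertex 2.9 1.4 1.0
   vertex 3.7 0.3 0.7
   vertex 0.1 3.0 1.7
  endloop
 endfacet
 facet normal -0.058 0.313 -0.948
  outer loop
   vertex 2.9 1.4 1.0
   vertex 0.1 3.0 1.7
   vertex 3.3 3.9 1.8
  endloop
 endfacet
 facet normal 0.051 0.297 -0.954
  outer loop
   vertex 2.9 1.4 1.0
   vertex 3.3 3.9 1.8
   vertex 3.7 0.3 0.7
  endloop
 endfacet
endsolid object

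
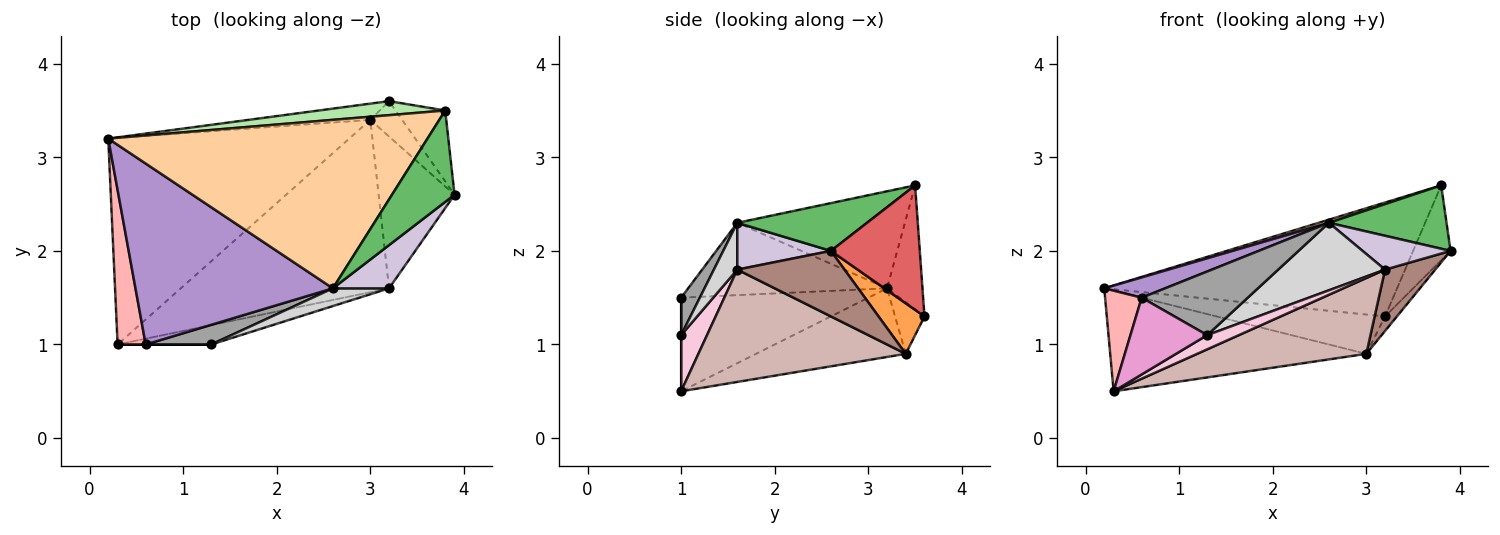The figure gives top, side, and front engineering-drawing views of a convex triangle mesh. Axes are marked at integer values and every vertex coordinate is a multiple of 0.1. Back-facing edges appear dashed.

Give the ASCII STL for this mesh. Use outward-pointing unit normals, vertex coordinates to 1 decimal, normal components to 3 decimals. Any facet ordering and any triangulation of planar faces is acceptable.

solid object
 facet normal -0.248 0.424 -0.871
  outer loop
   vertex 3.0 3.4 0.9
   vertex 0.3 1.0 0.5
   vertex 0.2 3.2 1.6
  endloop
 endfacet
 facet normal -0.159 0.913 -0.377
  outer loop
   vertex 3.0 3.4 0.9
   vertex 0.2 3.2 1.6
   vertex 3.2 3.6 1.3
  endloop
 endfacet
 facet normal 0.827 0.214 -0.520
  outer loop
   vertex 3.0 3.4 0.9
   vertex 3.2 3.6 1.3
   vertex 3.9 2.6 2.0
  endloop
 endfacet
 facet normal -0.291 -0.018 0.957
  outer loop
   vertex 3.8 3.5 2.7
   vertex 0.2 3.2 1.6
   vertex 2.6 1.6 2.3
  endloop
 endfacet
 facet normal 0.532 -0.482 0.696
  outer loop
   vertex 3.8 3.5 2.7
   vertex 2.6 1.6 2.3
   vertex 3.9 2.6 2.0
  endloop
 endfacet
 facet normal -0.119 0.985 0.121
  outer loop
   vertex 3.8 3.5 2.7
   vertex 3.2 3.6 1.3
   vertex 0.2 3.2 1.6
  endloop
 endfacet
 facet normal 0.865 0.364 -0.345
  outer loop
   vertex 3.8 3.5 2.7
   vertex 3.9 2.6 2.0
   vertex 3.2 3.6 1.3
  endloop
 endfacet
 facet normal -0.941 -0.184 0.282
  outer loop
   vertex 0.6 1.0 1.5
   vertex 0.2 3.2 1.6
   vertex 0.3 1.0 0.5
  endloop
 endfacet
 facet normal -0.342 -0.105 0.934
  outer loop
   vertex 0.6 1.0 1.5
   vertex 2.6 1.6 2.3
   vertex 0.2 3.2 1.6
  endloop
 endfacet
 facet normal 0.549 -0.516 0.658
  outer loop
   vertex 3.2 1.6 1.8
   vertex 3.9 2.6 2.0
   vertex 2.6 1.6 2.3
  endloop
 endfacet
 facet normal 0.625 -0.293 -0.724
  outer loop
   vertex 3.2 1.6 1.8
   vertex 3.0 3.4 0.9
   vertex 3.9 2.6 2.0
  endloop
 endfacet
 facet normal 0.443 -0.361 -0.821
  outer loop
   vertex 3.2 1.6 1.8
   vertex 0.3 1.0 0.5
   vertex 3.0 3.4 0.9
  endloop
 endfacet
 facet normal 0.000 -1.000 0.000
  outer loop
   vertex 1.3 1.0 1.1
   vertex 0.6 1.0 1.5
   vertex 0.3 1.0 0.5
  endloop
 endfacet
 facet normal 0.436 -0.532 -0.726
  outer loop
   vertex 1.3 1.0 1.1
   vertex 0.3 1.0 0.5
   vertex 3.2 1.6 1.8
  endloop
 endfacet
 facet normal 0.166 -0.942 0.291
  outer loop
   vertex 1.3 1.0 1.1
   vertex 2.6 1.6 2.3
   vertex 0.6 1.0 1.5
  endloop
 endfacet
 facet normal 0.207 -0.946 0.249
  outer loop
   vertex 1.3 1.0 1.1
   vertex 3.2 1.6 1.8
   vertex 2.6 1.6 2.3
  endloop
 endfacet
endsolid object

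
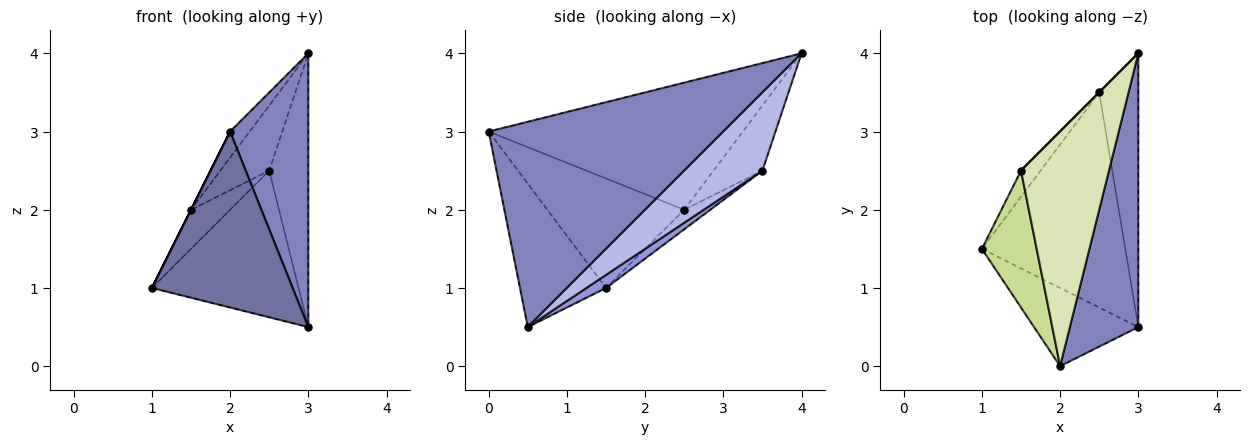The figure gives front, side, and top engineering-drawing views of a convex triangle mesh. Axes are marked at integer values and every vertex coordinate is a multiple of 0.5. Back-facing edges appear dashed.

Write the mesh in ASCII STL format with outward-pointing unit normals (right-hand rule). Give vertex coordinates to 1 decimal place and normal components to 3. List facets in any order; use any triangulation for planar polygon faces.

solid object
 facet normal -0.488 -0.798 -0.355
  outer loop
   vertex 2.0 0.0 3.0
   vertex 1.0 1.5 1.0
   vertex 3.0 0.5 0.5
  endloop
 endfacet
 facet normal 0.905 -0.302 0.302
  outer loop
   vertex 2.0 0.0 3.0
   vertex 3.0 0.5 0.5
   vertex 3.0 4.0 4.0
  endloop
 endfacet
 facet normal 0.075 0.562 -0.824
  outer loop
   vertex 2.5 3.5 2.5
   vertex 3.0 0.5 0.5
   vertex 1.0 1.5 1.0
  endloop
 endfacet
 facet normal 0.816 0.408 -0.408
  outer loop
   vertex 2.5 3.5 2.5
   vertex 3.0 4.0 4.0
   vertex 3.0 0.5 0.5
  endloop
 endfacet
 facet normal -0.485 0.728 -0.485
  outer loop
   vertex 1.5 2.5 2.0
   vertex 2.5 3.5 2.5
   vertex 1.0 1.5 1.0
  endloop
 endfacet
 facet normal -0.707 0.707 0.000
  outer loop
   vertex 1.5 2.5 2.0
   vertex 3.0 4.0 4.0
   vertex 2.5 3.5 2.5
  endloop
 endfacet
 facet normal -0.894 0.000 0.447
  outer loop
   vertex 1.5 2.5 2.0
   vertex 1.0 1.5 1.0
   vertex 2.0 0.0 3.0
  endloop
 endfacet
 facet normal -0.821 0.063 0.568
  outer loop
   vertex 1.5 2.5 2.0
   vertex 2.0 0.0 3.0
   vertex 3.0 4.0 4.0
  endloop
 endfacet
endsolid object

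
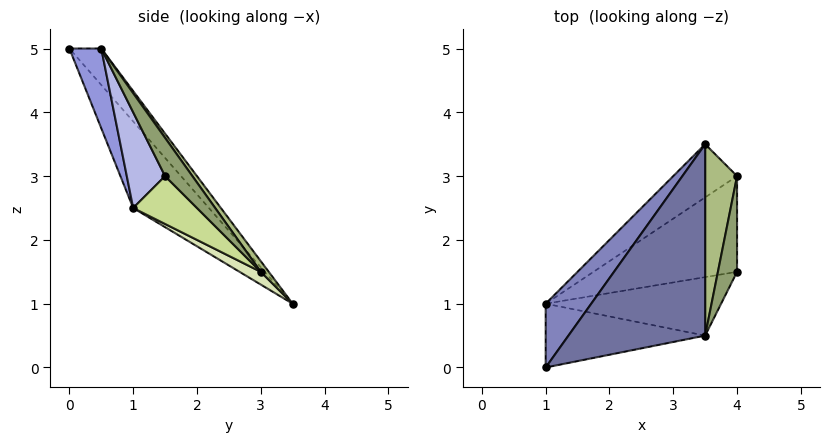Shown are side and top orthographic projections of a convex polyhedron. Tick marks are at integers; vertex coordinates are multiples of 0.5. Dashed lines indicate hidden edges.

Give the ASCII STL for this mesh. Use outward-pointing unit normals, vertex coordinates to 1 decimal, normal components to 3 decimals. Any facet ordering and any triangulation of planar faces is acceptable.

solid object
 facet normal -0.158 0.790 0.592
  outer loop
   vertex 3.5 0.5 5.0
   vertex 3.5 3.5 1.0
   vertex 1.0 0.0 5.0
  endloop
 endfacet
 facet normal -0.577 0.759 0.303
  outer loop
   vertex 1.0 1.0 2.5
   vertex 1.0 0.0 5.0
   vertex 3.5 3.5 1.0
  endloop
 endfacet
 facet normal 0.183 -0.913 -0.365
  outer loop
   vertex 1.0 1.0 2.5
   vertex 3.5 0.5 5.0
   vertex 1.0 0.0 5.0
  endloop
 endfacet
 facet normal 0.215 -0.894 -0.393
  outer loop
   vertex 1.0 1.0 2.5
   vertex 4.0 1.5 3.0
   vertex 3.5 0.5 5.0
  endloop
 endfacet
 facet normal 0.816 0.408 0.408
  outer loop
   vertex 4.0 3.0 1.5
   vertex 3.5 0.5 5.0
   vertex 4.0 1.5 3.0
  endloop
 endfacet
 facet normal 0.196 0.784 0.588
  outer loop
   vertex 4.0 3.0 1.5
   vertex 3.5 3.5 1.0
   vertex 3.5 0.5 5.0
  endloop
 endfacet
 facet normal 0.229 -0.688 -0.688
  outer loop
   vertex 4.0 3.0 1.5
   vertex 4.0 1.5 3.0
   vertex 1.0 1.0 2.5
  endloop
 endfacet
 facet normal 0.154 -0.617 -0.772
  outer loop
   vertex 4.0 3.0 1.5
   vertex 1.0 1.0 2.5
   vertex 3.5 3.5 1.0
  endloop
 endfacet
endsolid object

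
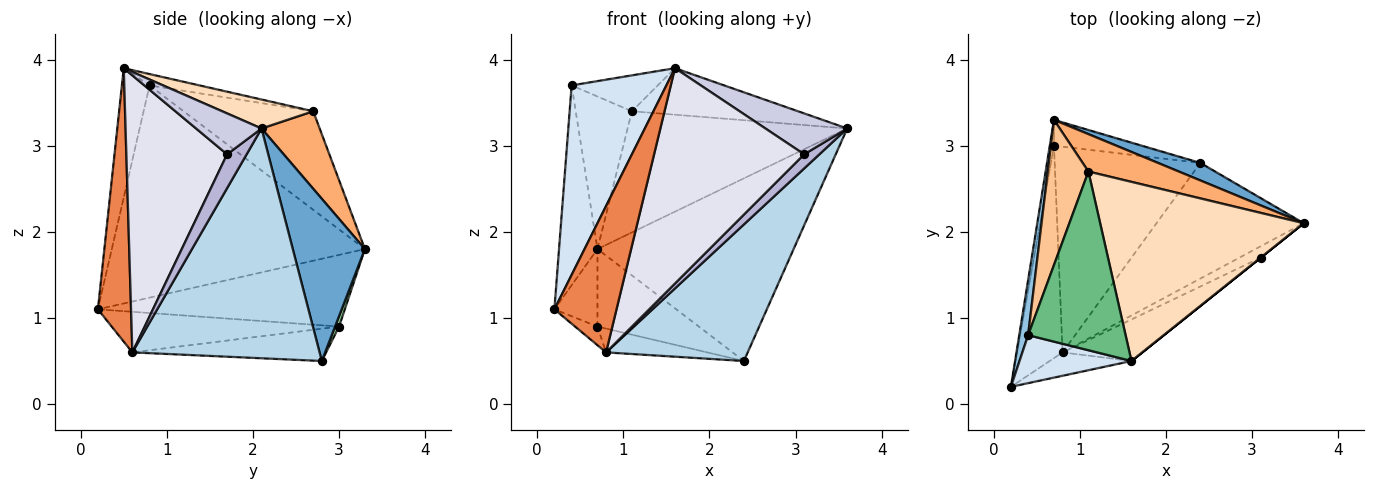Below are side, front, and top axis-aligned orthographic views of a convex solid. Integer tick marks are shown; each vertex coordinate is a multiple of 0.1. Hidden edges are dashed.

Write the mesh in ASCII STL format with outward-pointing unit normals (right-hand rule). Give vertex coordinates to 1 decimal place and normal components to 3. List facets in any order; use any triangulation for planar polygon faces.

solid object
 facet normal 0.344 0.935 0.090
  outer loop
   vertex 2.4 2.8 0.5
   vertex 0.7 3.3 1.8
   vertex 3.6 2.1 3.2
  endloop
 endfacet
 facet normal -0.988 0.150 0.041
  outer loop
   vertex 0.4 0.8 3.7
   vertex 0.7 3.3 1.8
   vertex 0.2 0.2 1.1
  endloop
 endfacet
 facet normal 0.710 -0.537 -0.455
  outer loop
   vertex 0.8 0.6 0.6
   vertex 2.4 2.8 0.5
   vertex 3.6 2.1 3.2
  endloop
 endfacet
 facet normal -0.273 -0.933 0.236
  outer loop
   vertex 1.6 0.5 3.9
   vertex 0.4 0.8 3.7
   vertex 0.2 0.2 1.1
  endloop
 endfacet
 facet normal 0.466 -0.874 -0.139
  outer loop
   vertex 1.6 0.5 3.9
   vertex 0.2 0.2 1.1
   vertex 0.8 0.6 0.6
  endloop
 endfacet
 facet normal 0.245 0.926 0.286
  outer loop
   vertex 1.1 2.7 3.4
   vertex 3.6 2.1 3.2
   vertex 0.7 3.3 1.8
  endloop
 endfacet
 facet normal -0.858 0.372 0.354
  outer loop
   vertex 1.1 2.7 3.4
   vertex 0.7 3.3 1.8
   vertex 0.4 0.8 3.7
  endloop
 endfacet
 facet normal 0.136 0.249 0.959
  outer loop
   vertex 1.1 2.7 3.4
   vertex 1.6 0.5 3.9
   vertex 3.6 2.1 3.2
  endloop
 endfacet
 facet normal -0.113 0.196 0.974
  outer loop
   vertex 1.1 2.7 3.4
   vertex 0.4 0.8 3.7
   vertex 1.6 0.5 3.9
  endloop
 endfacet
 facet normal 0.037 0.948 -0.316
  outer loop
   vertex 0.7 3.0 0.9
   vertex 0.7 3.3 1.8
   vertex 2.4 2.8 0.5
  endloop
 endfacet
 facet normal -0.215 0.112 -0.970
  outer loop
   vertex 0.7 3.0 0.9
   vertex 2.4 2.8 0.5
   vertex 0.8 0.6 0.6
  endloop
 endfacet
 facet normal -0.984 0.172 -0.057
  outer loop
   vertex 0.7 3.0 0.9
   vertex 0.2 0.2 1.1
   vertex 0.7 3.3 1.8
  endloop
 endfacet
 facet normal -0.664 0.065 -0.745
  outer loop
   vertex 0.7 3.0 0.9
   vertex 0.8 0.6 0.6
   vertex 0.2 0.2 1.1
  endloop
 endfacet
 facet normal 0.707 -0.551 -0.443
  outer loop
   vertex 3.1 1.7 2.9
   vertex 0.8 0.6 0.6
   vertex 3.6 2.1 3.2
  endloop
 endfacet
 facet normal 0.625 -0.781 0.000
  outer loop
   vertex 3.1 1.7 2.9
   vertex 3.6 2.1 3.2
   vertex 1.6 0.5 3.9
  endloop
 endfacet
 facet normal 0.550 -0.820 -0.158
  outer loop
   vertex 3.1 1.7 2.9
   vertex 1.6 0.5 3.9
   vertex 0.8 0.6 0.6
  endloop
 endfacet
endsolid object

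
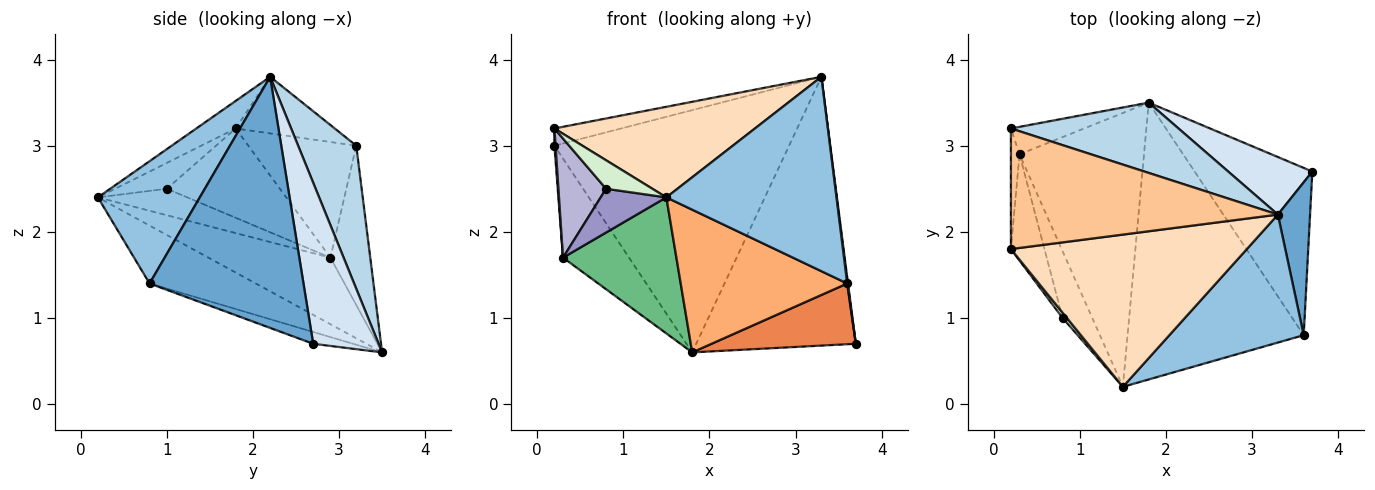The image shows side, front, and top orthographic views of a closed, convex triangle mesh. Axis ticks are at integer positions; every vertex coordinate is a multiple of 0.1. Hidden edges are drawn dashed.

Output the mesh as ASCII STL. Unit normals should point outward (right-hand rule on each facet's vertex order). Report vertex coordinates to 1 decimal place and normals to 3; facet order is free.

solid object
 facet normal 0.992 -0.005 0.127
  outer loop
   vertex 3.6 0.8 1.4
   vertex 3.7 2.7 0.7
   vertex 3.3 2.2 3.8
  endloop
 endfacet
 facet normal 0.448 -0.747 0.492
  outer loop
   vertex 3.6 0.8 1.4
   vertex 3.3 2.2 3.8
   vertex 1.5 0.2 2.4
  endloop
 endfacet
 facet normal 0.231 0.934 0.271
  outer loop
   vertex 1.8 3.5 0.6
   vertex 0.2 3.2 3.0
   vertex 3.3 2.2 3.8
  endloop
 endfacet
 facet normal 0.372 0.908 0.194
  outer loop
   vertex 1.8 3.5 0.6
   vertex 3.3 2.2 3.8
   vertex 3.7 2.7 0.7
  endloop
 endfacet
 facet normal -0.094 -0.340 -0.936
  outer loop
   vertex 1.8 3.5 0.6
   vertex 3.7 2.7 0.7
   vertex 3.6 0.8 1.4
  endloop
 endfacet
 facet normal -0.281 -0.440 -0.853
  outer loop
   vertex 1.8 3.5 0.6
   vertex 3.6 0.8 1.4
   vertex 1.5 0.2 2.4
  endloop
 endfacet
 facet normal -0.205 0.138 0.969
  outer loop
   vertex 0.2 1.8 3.2
   vertex 3.3 2.2 3.8
   vertex 0.2 3.2 3.0
  endloop
 endfacet
 facet normal -0.100 -0.509 0.855
  outer loop
   vertex 0.2 1.8 3.2
   vertex 1.5 0.2 2.4
   vertex 3.3 2.2 3.8
  endloop
 endfacet
 facet normal -0.432 -0.401 -0.808
  outer loop
   vertex 0.3 2.9 1.7
   vertex 1.8 3.5 0.6
   vertex 1.5 0.2 2.4
  endloop
 endfacet
 facet normal -0.503 0.833 -0.231
  outer loop
   vertex 0.3 2.9 1.7
   vertex 0.2 3.2 3.0
   vertex 1.8 3.5 0.6
  endloop
 endfacet
 facet normal -0.997 -0.011 -0.074
  outer loop
   vertex 0.3 2.9 1.7
   vertex 0.2 1.8 3.2
   vertex 0.2 3.2 3.0
  endloop
 endfacet
 facet normal -0.739 -0.662 0.123
  outer loop
   vertex 0.8 1.0 2.5
   vertex 1.5 0.2 2.4
   vertex 0.2 1.8 3.2
  endloop
 endfacet
 facet normal -0.598 -0.440 -0.670
  outer loop
   vertex 0.8 1.0 2.5
   vertex 0.3 2.9 1.7
   vertex 1.5 0.2 2.4
  endloop
 endfacet
 facet normal -0.871 -0.367 -0.327
  outer loop
   vertex 0.8 1.0 2.5
   vertex 0.2 1.8 3.2
   vertex 0.3 2.9 1.7
  endloop
 endfacet
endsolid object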